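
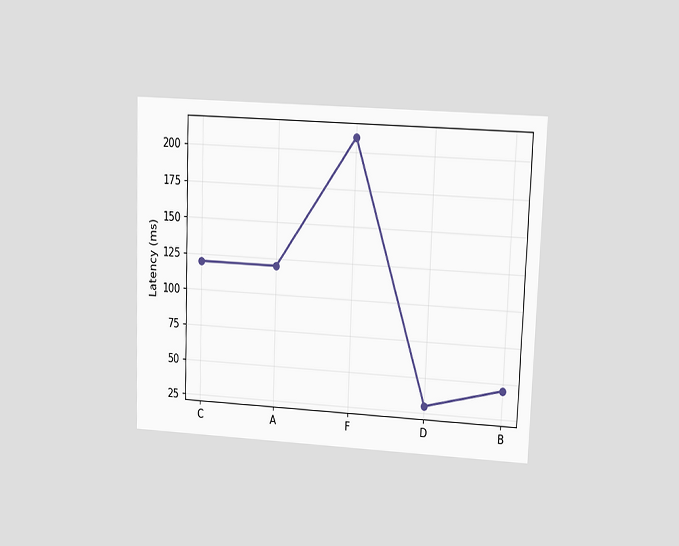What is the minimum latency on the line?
30ms

The chart is tilted about 2° clockwise and viewed at a slight angle. The lowest point is at D, and reading across to the y-axis gives 30ms.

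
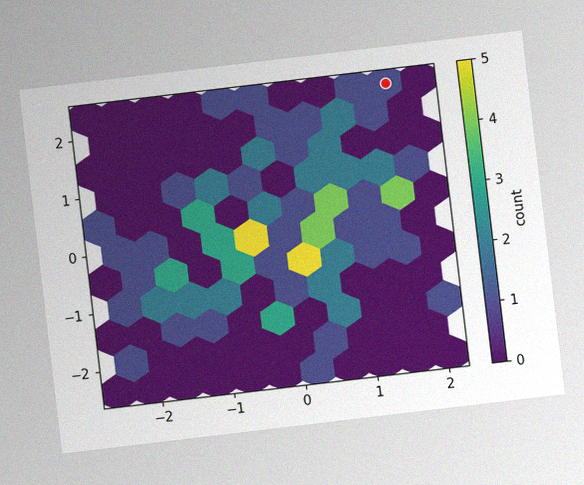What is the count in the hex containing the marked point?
The chart is tilted about 7° counter-clockwise, with some photo noise. The marked hex reads 1 on the colorbar.

1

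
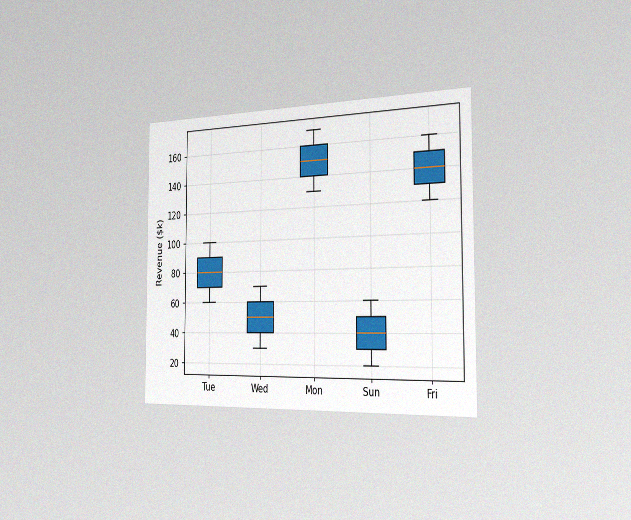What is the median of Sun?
The chart is viewed slightly from the right, with some photo noise. The median line in the Sun box sits at $40k.

$40k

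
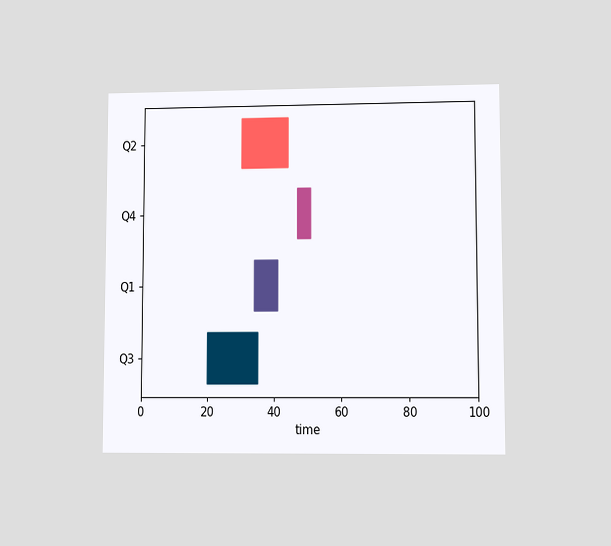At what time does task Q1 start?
34

The chart is viewed at a slight angle. The Q1 bar begins at t=34.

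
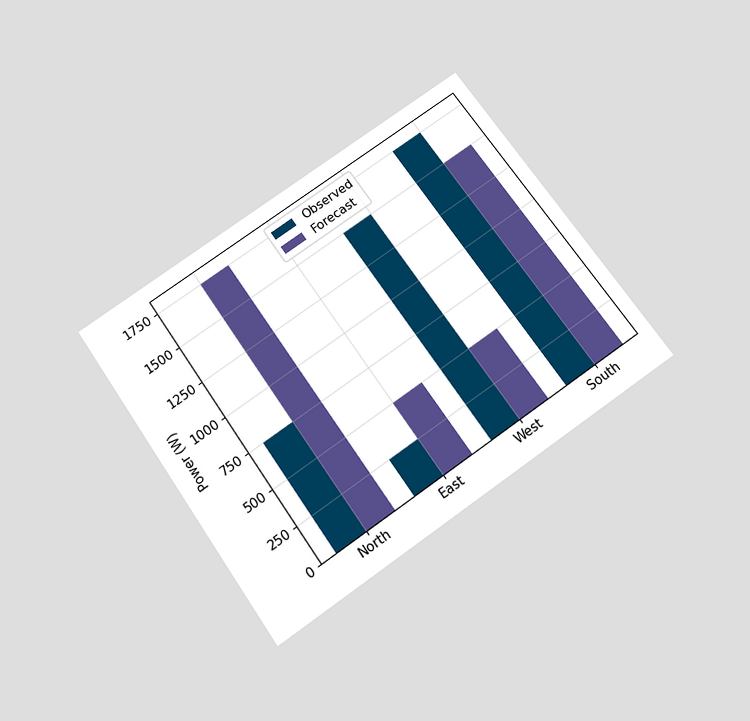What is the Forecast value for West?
500W

The chart is tilted about 35° counter-clockwise and viewed slightly from below. The Forecast bar at West reaches 500W on the y-axis.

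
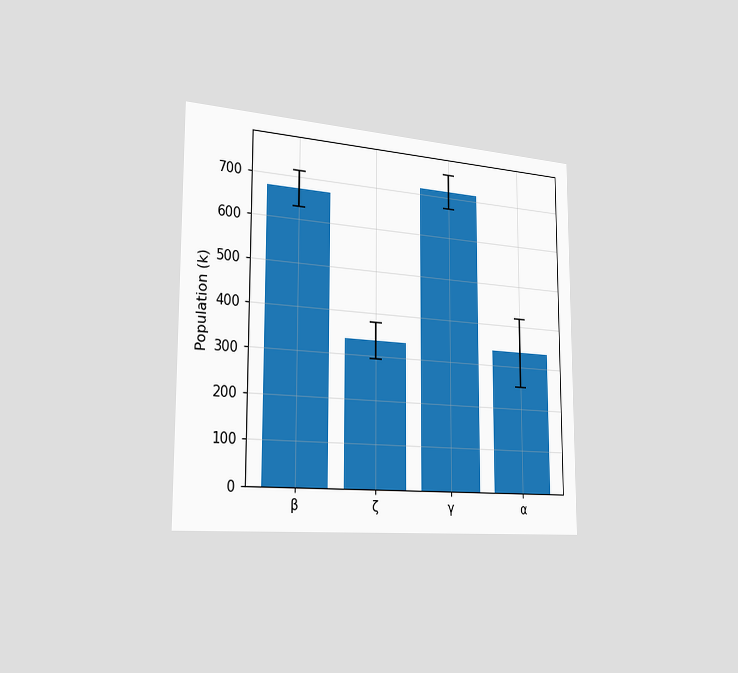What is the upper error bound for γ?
756k

The chart is viewed slightly from the left. The γ bar's upper whisker reaches 756k.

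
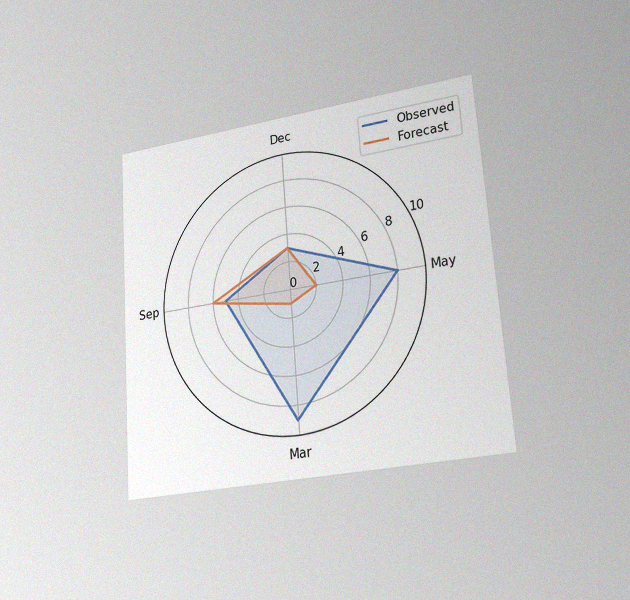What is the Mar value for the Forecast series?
The chart is tilted about 4° counter-clockwise and viewed slightly from the right, with some photo noise. On the Mar axis, Forecast reaches 1.

1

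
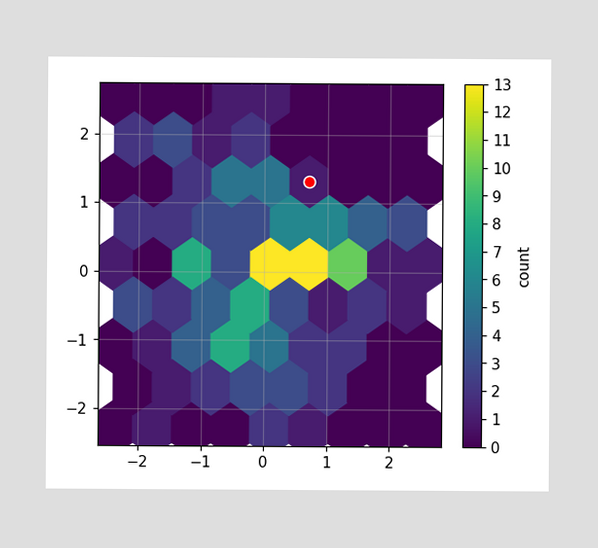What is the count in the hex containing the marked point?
1

The marked hex reads 1 on the colorbar.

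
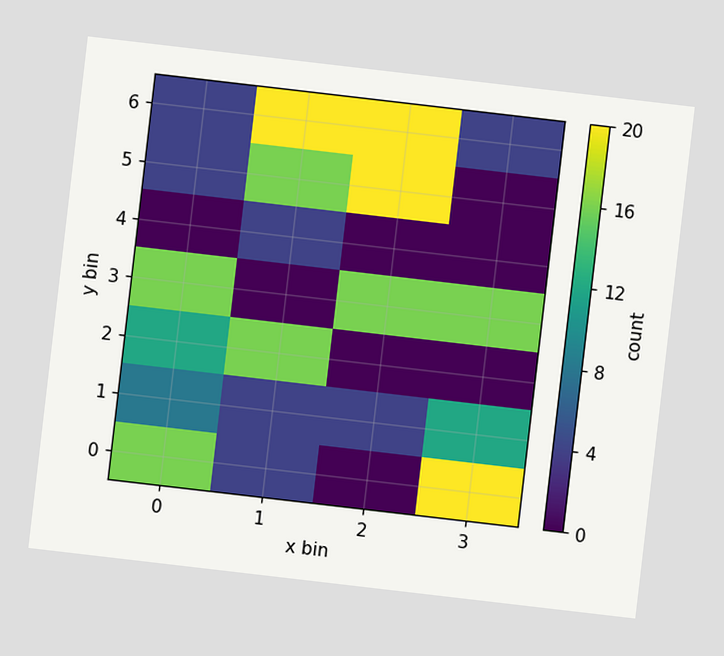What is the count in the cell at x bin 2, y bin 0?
The chart is tilted about 7° clockwise. Matching the cell (2, 0) against the colorbar gives 0.

0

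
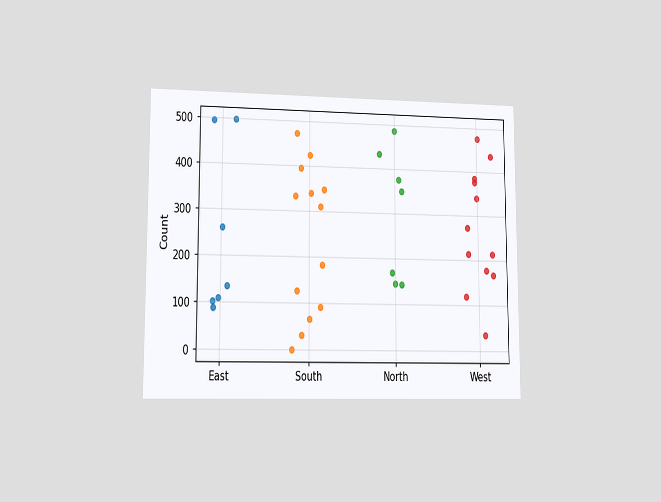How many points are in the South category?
The chart is viewed at a slight angle. Counting the markers in the South column gives 13.

13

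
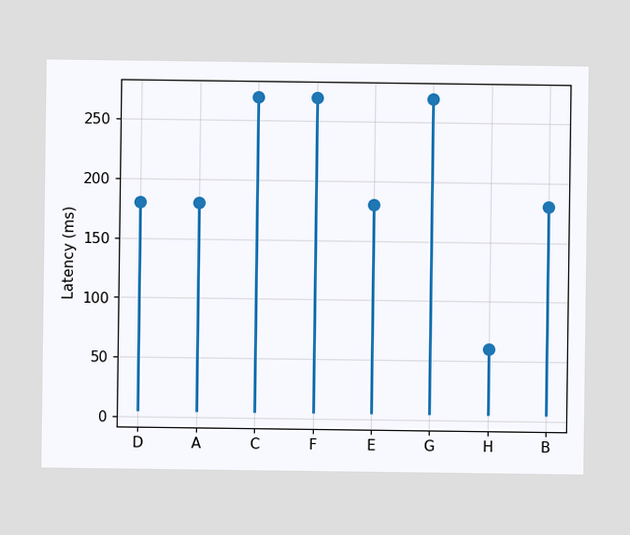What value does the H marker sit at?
The H marker sits at 60ms.

60ms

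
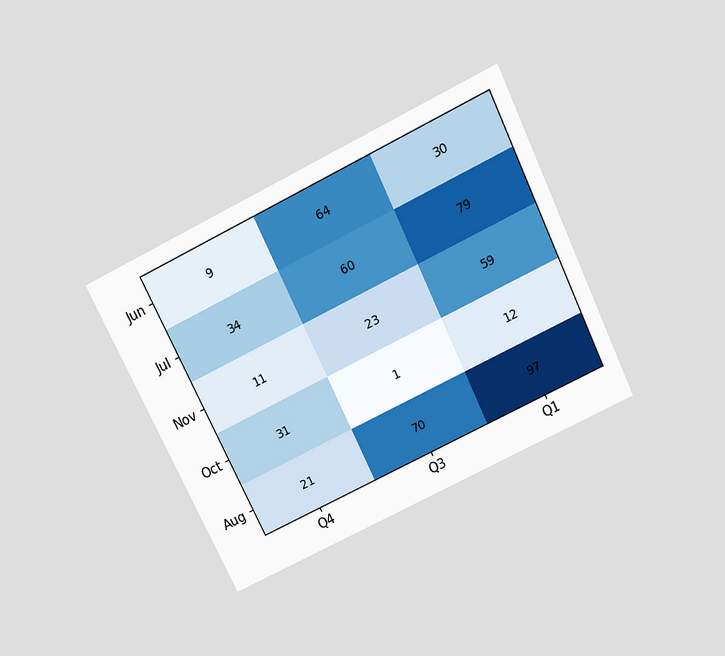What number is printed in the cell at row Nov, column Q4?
11

The chart is tilted about 26° counter-clockwise and viewed slightly from above. The (Nov, Q4) cell reads 11.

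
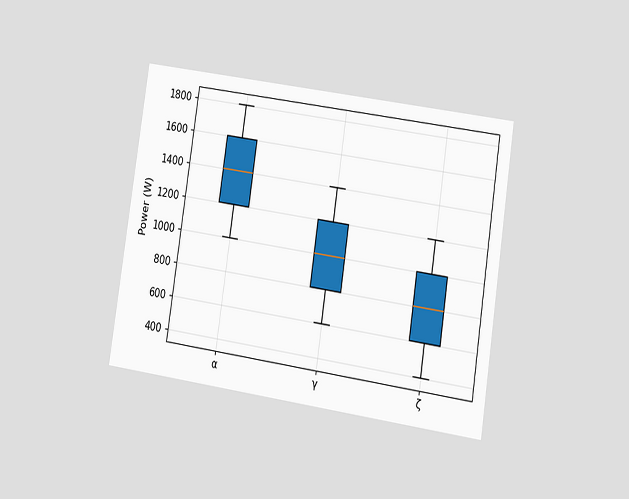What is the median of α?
1400W

The chart is tilted about 9° clockwise and viewed at a slight angle. The median line in the α box sits at 1400W.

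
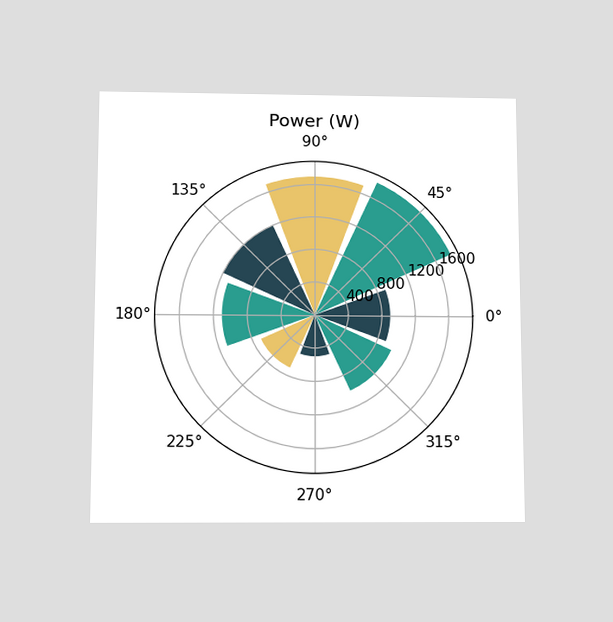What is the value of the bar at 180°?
1100W

The chart is viewed slightly from below. The bar at 180° reaches 1100W on the radial axis.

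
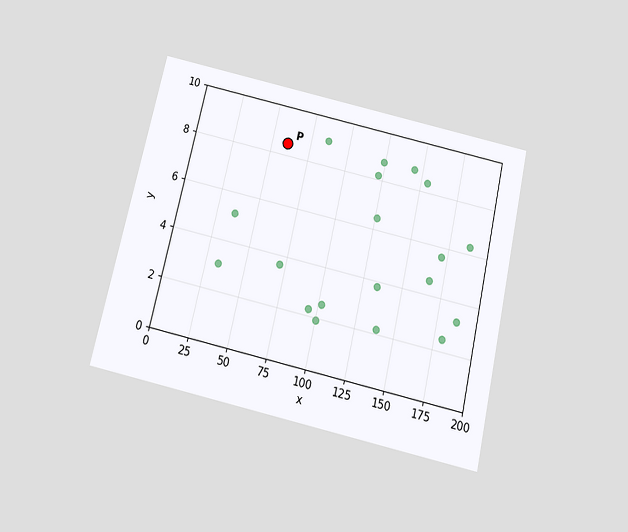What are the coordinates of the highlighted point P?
(60, 8.5)

The chart is tilted about 13° clockwise and viewed slightly from below. Following the gridlines from P to each axis, P sits at (60, 8.5).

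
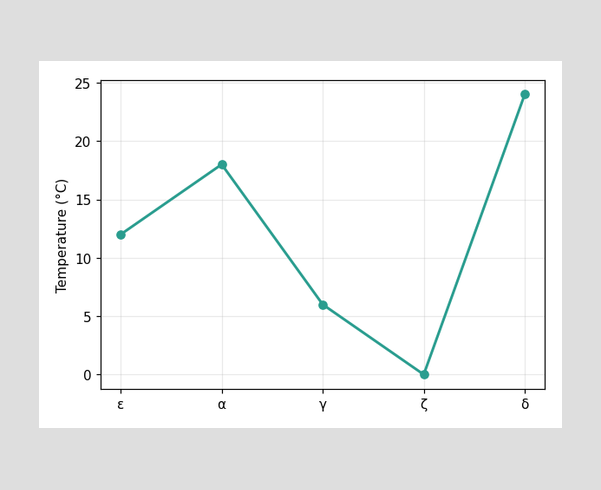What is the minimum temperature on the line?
0°C

The lowest point is at ζ, and reading across to the y-axis gives 0°C.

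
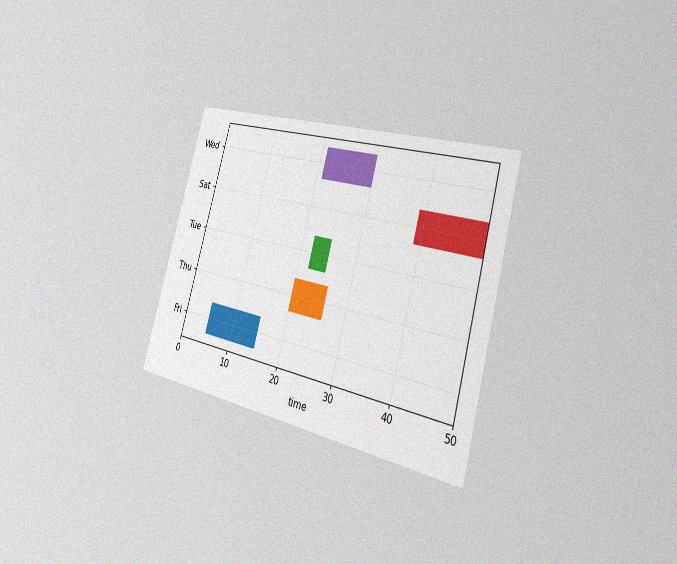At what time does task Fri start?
The chart is tilted about 15° clockwise and viewed slightly from the right, with some photo noise. The Fri bar begins at t=5.

5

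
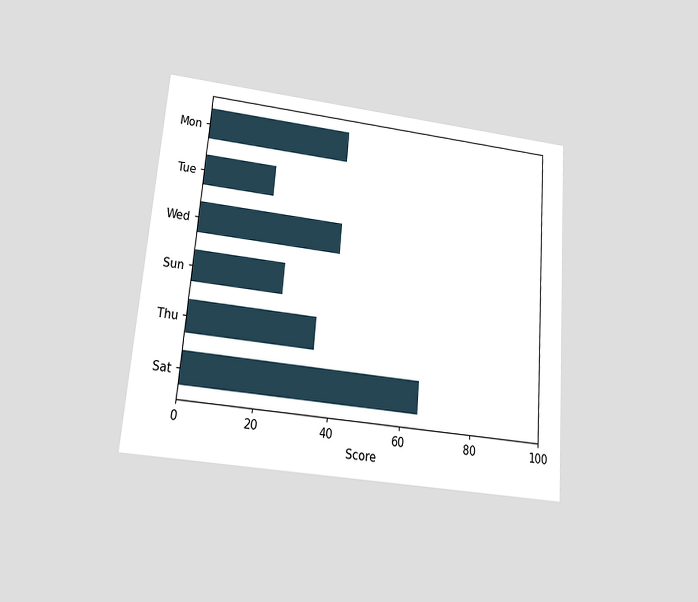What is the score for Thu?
35

The chart is tilted about 5° clockwise and viewed slightly from below. Reading along the chart's x-axis, the Thu bar reaches 35.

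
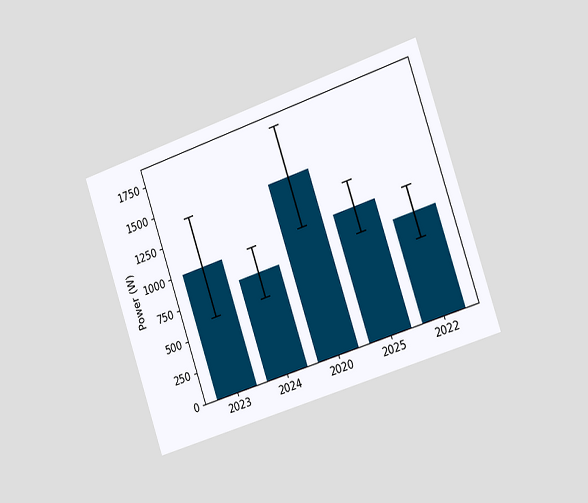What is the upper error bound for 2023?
1400W

The chart is tilted about 19° counter-clockwise and viewed slightly from the right. The 2023 bar's upper whisker reaches 1400W.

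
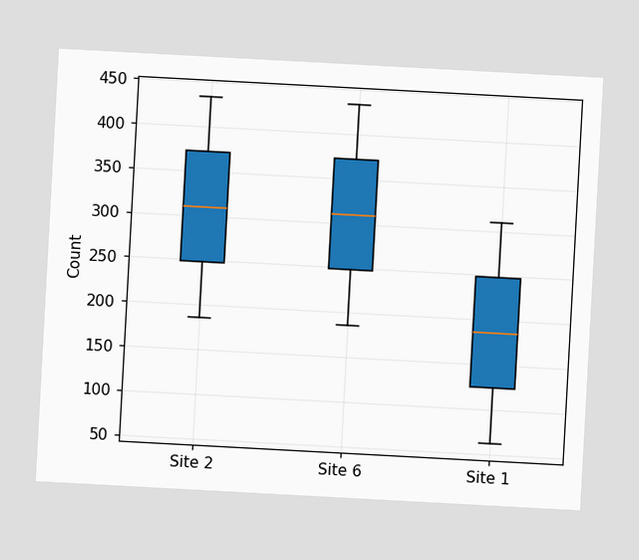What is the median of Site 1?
186

The chart is tilted about 3° clockwise. The median line in the Site 1 box sits at 186.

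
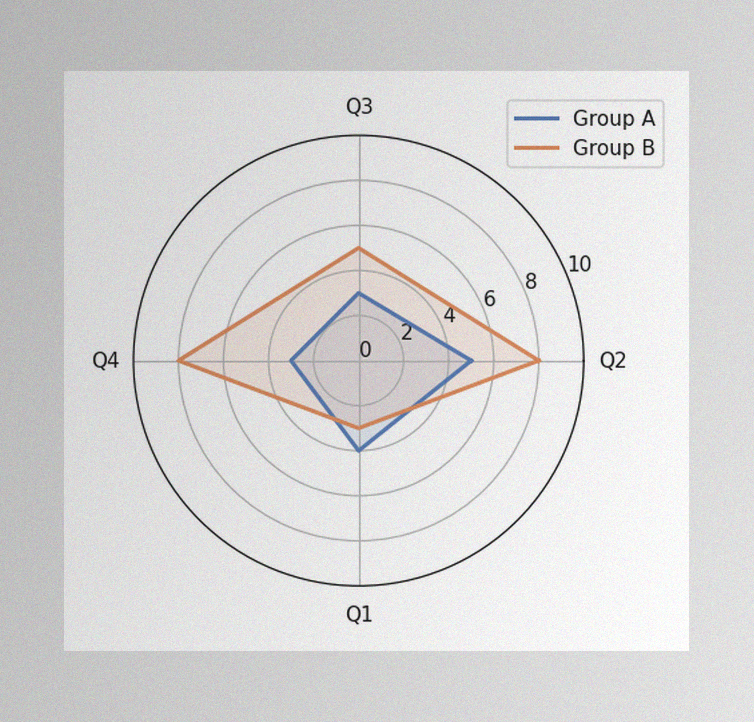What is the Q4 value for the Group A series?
3

The image has some photo noise and uneven lighting. On the Q4 axis, Group A reaches 3.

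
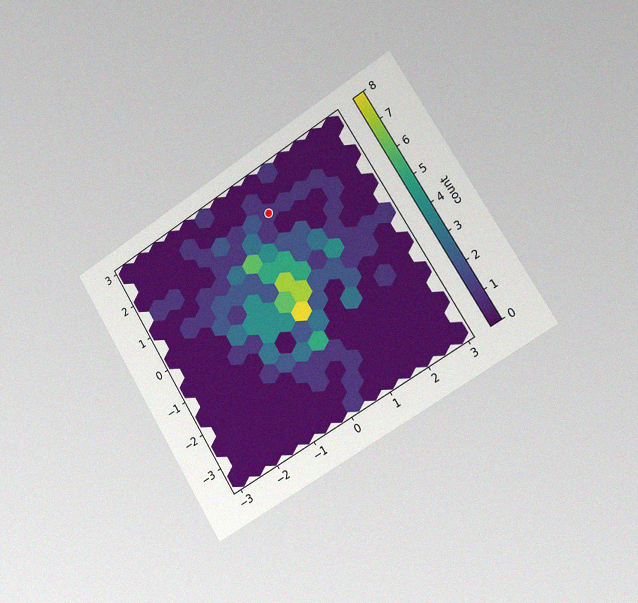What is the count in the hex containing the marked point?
The chart is tilted about 32° counter-clockwise and viewed slightly from the right, with some photo noise. The marked hex reads 1 on the colorbar.

1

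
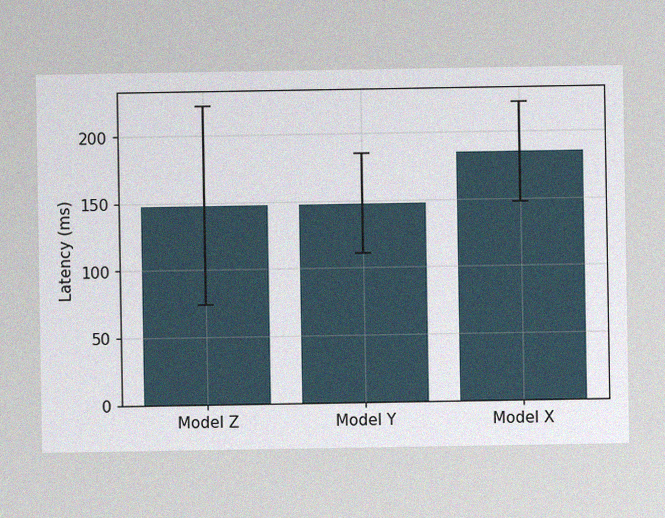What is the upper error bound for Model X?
222ms

The image has some photo noise and uneven lighting. The Model X bar's upper whisker reaches 222ms.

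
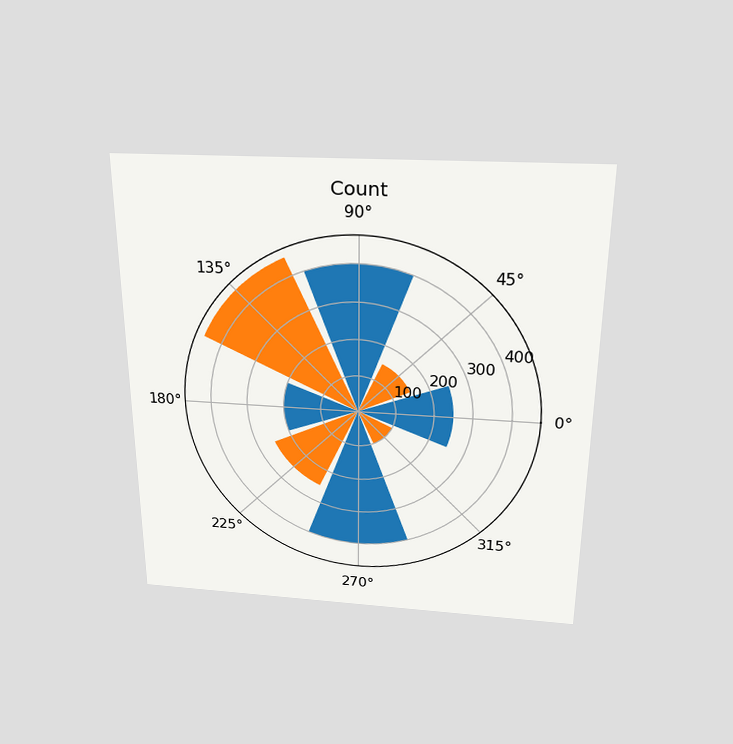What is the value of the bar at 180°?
200

The chart is viewed slightly from above. The bar at 180° reaches 200 on the radial axis.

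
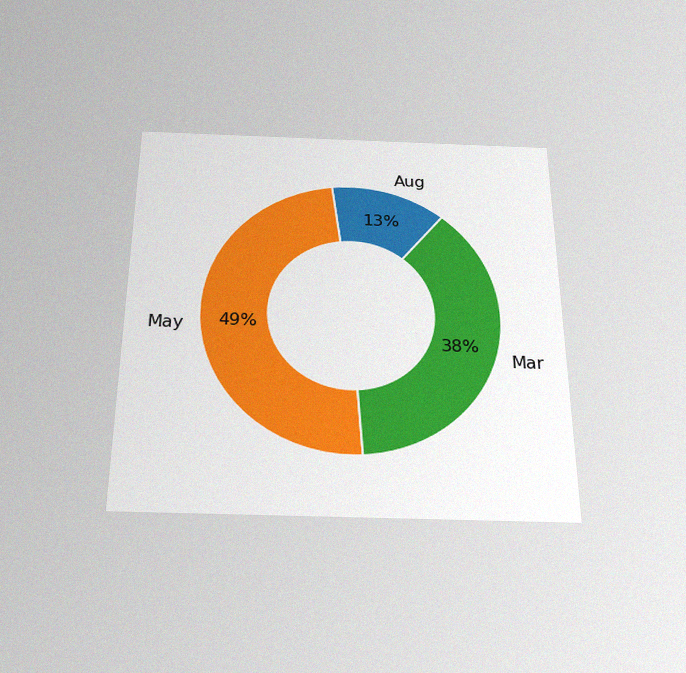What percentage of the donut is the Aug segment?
13%

The chart is viewed slightly from below, with some photo noise. The Aug segment takes up 13% of the ring.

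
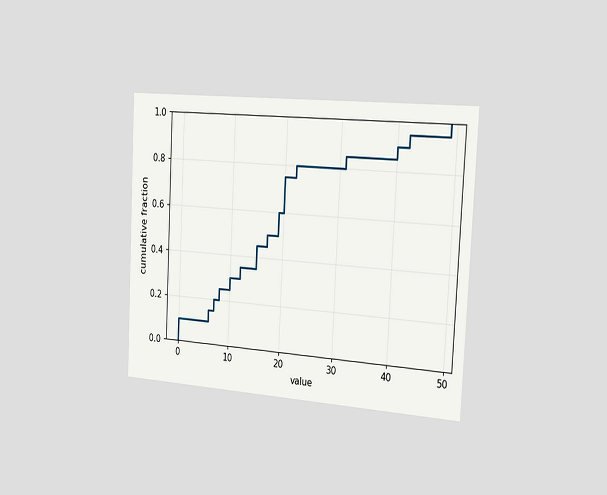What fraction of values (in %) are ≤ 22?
80%

The chart is tilted about 3° clockwise and viewed slightly from the right. At x=22 the ECDF step is at 80%.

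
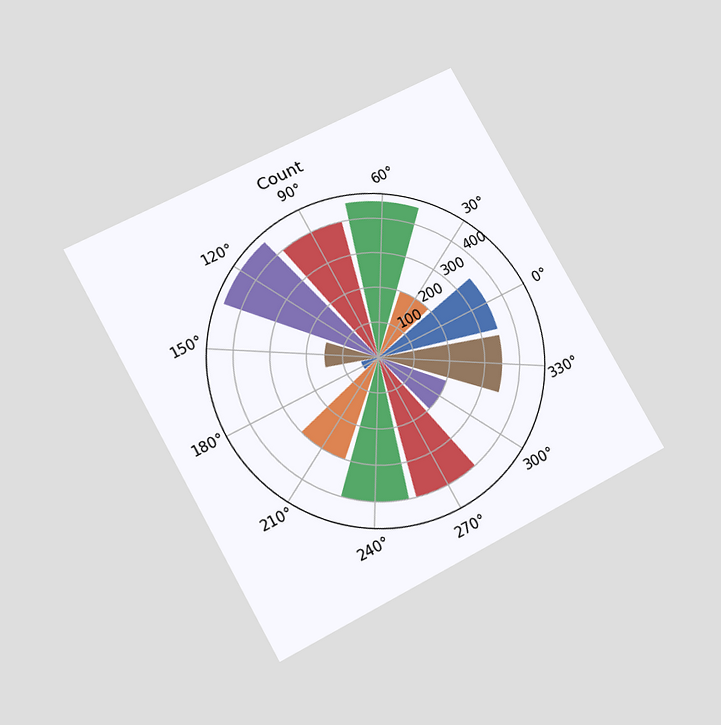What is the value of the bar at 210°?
The chart is tilted about 29° counter-clockwise and viewed at a slight angle. The bar at 210° reaches 300 on the radial axis.

300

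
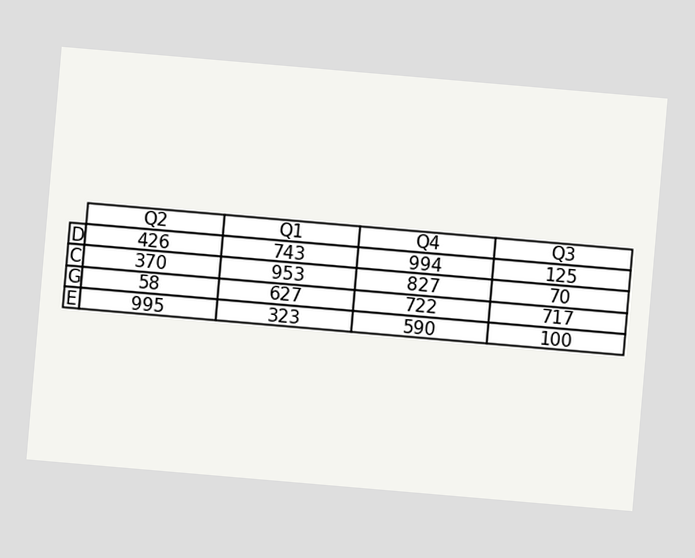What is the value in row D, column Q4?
994

The chart is tilted about 5° clockwise. The (D, Q4) cell reads 994.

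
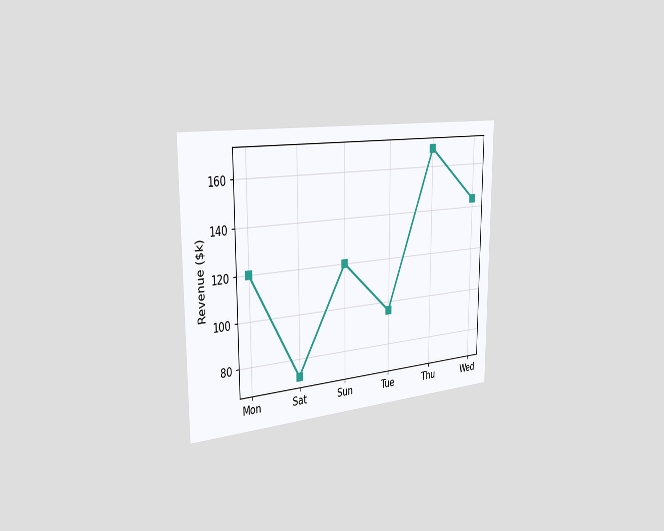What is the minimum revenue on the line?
$72k

The chart is viewed slightly from the left. The lowest point is at Sat, and reading across to the y-axis gives $72k.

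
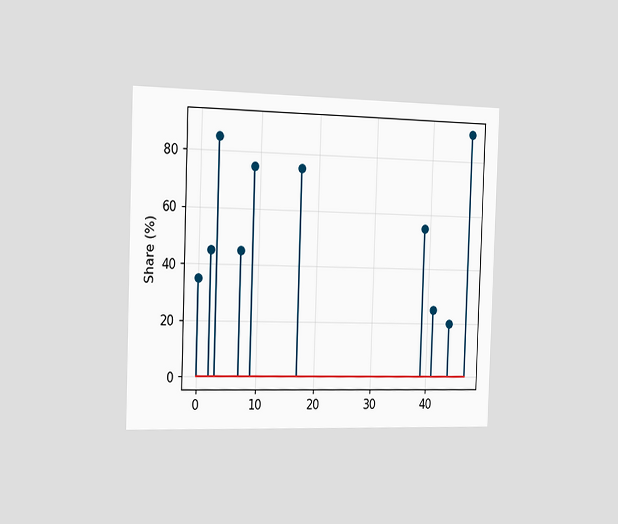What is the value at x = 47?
90%

The chart is tilted about 2° clockwise and viewed slightly from the left. The stem at x=47 reaches 90%.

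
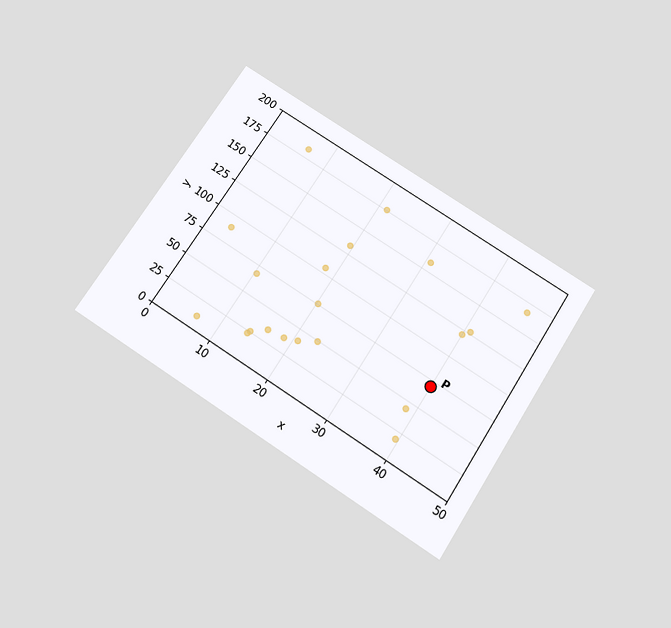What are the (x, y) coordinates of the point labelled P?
The chart is tilted about 33° clockwise and viewed slightly from below. Following the gridlines from P to each axis, P sits at (40, 70).

(40, 70)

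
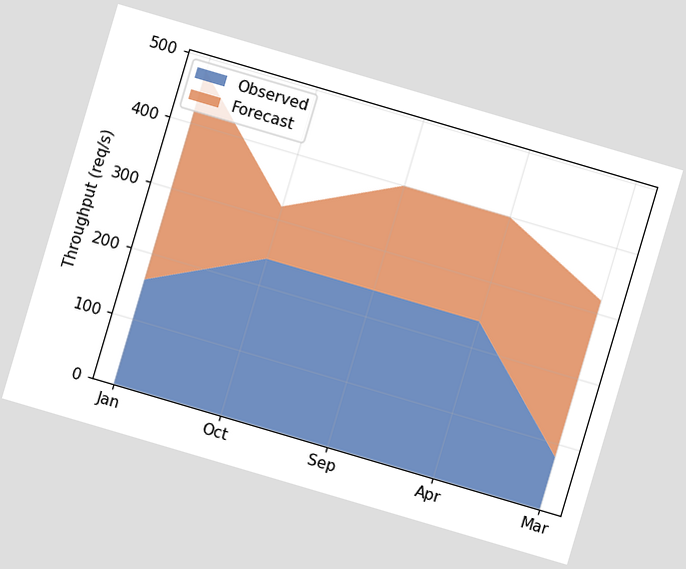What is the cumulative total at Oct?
320req/s

The chart is tilted about 16° clockwise. The stacked total at Oct reaches 320req/s.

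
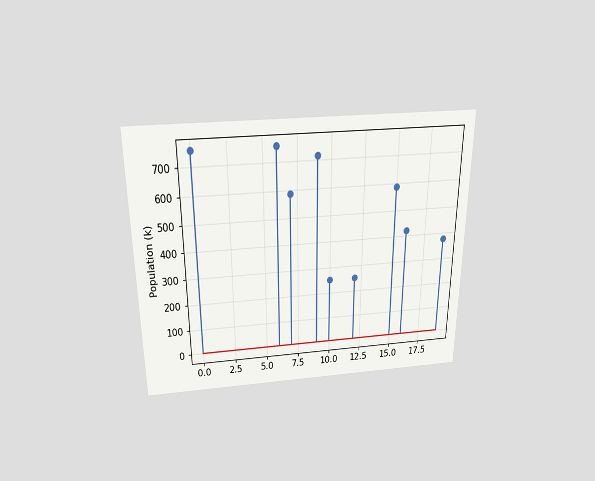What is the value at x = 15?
588k

The chart is viewed slightly from above. The stem at x=15 reaches 588k.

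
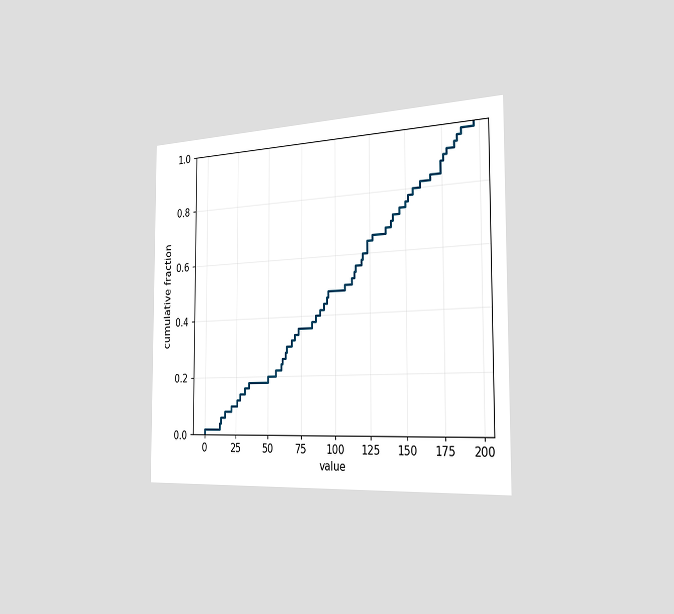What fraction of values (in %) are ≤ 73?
36%

The chart is viewed slightly from the right. At x=73 the ECDF step is at 36%.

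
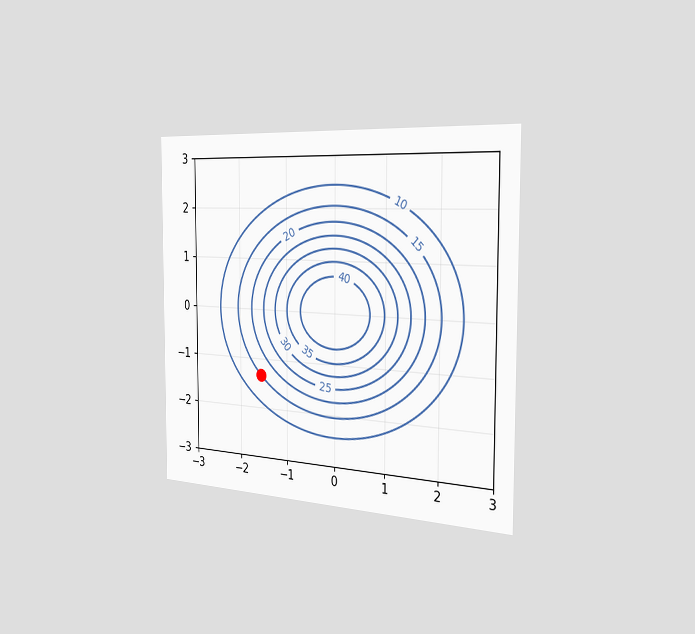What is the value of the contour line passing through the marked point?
The chart is viewed slightly from the right. The marked point sits on the contour labelled 15.

15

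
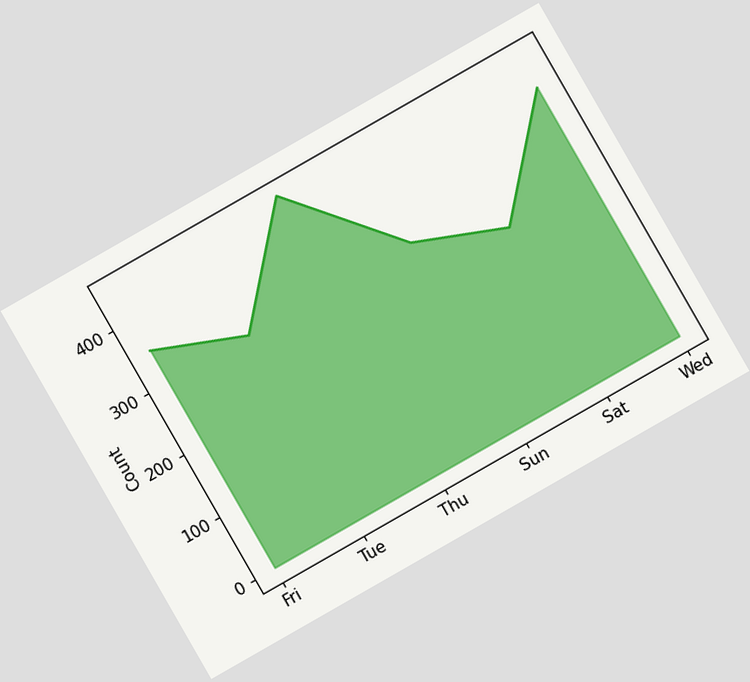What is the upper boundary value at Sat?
The chart is tilted about 30° counter-clockwise. At Sat the upper boundary is at 250.

250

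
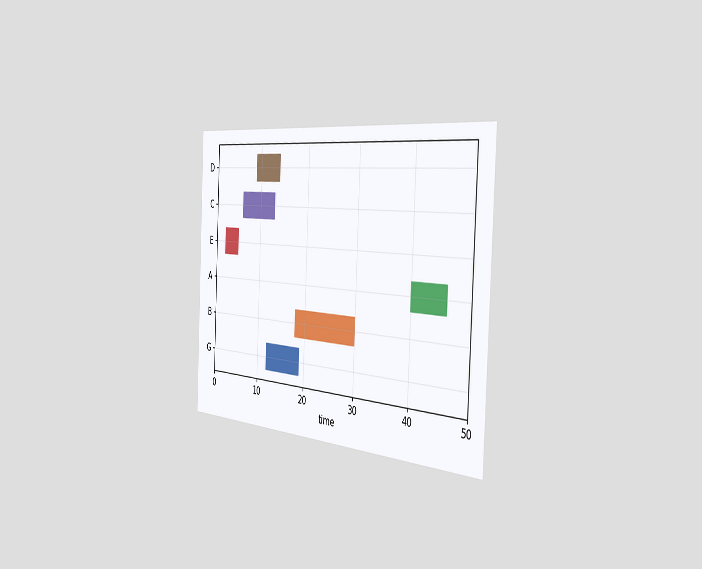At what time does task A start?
The chart is tilted about 3° clockwise and viewed slightly from the right. The A bar begins at t=40.

40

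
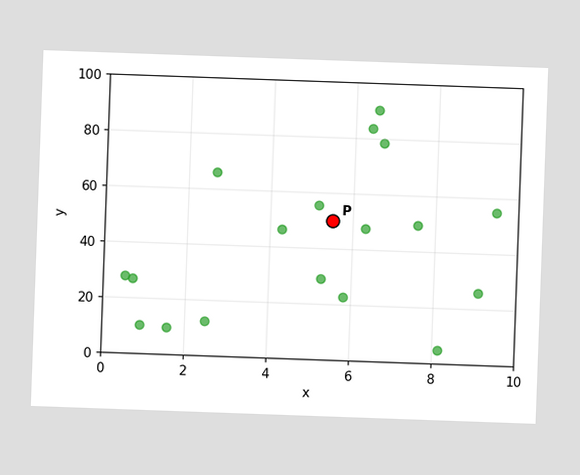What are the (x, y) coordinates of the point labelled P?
(5.5, 50)

The chart is tilted about 2° clockwise. Following the gridlines from P to each axis, P sits at (5.5, 50).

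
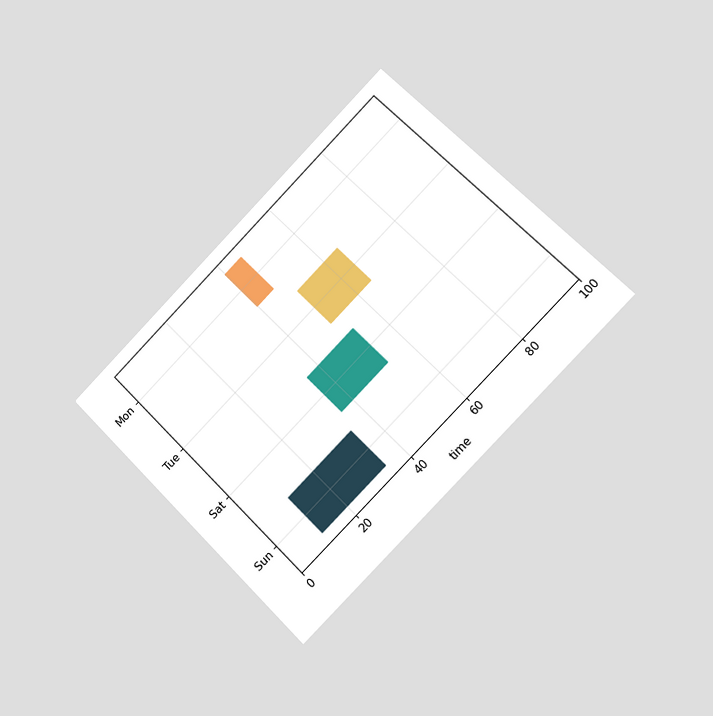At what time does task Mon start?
40

The chart is tilted about 45° counter-clockwise and viewed slightly from the right. The Mon bar begins at t=40.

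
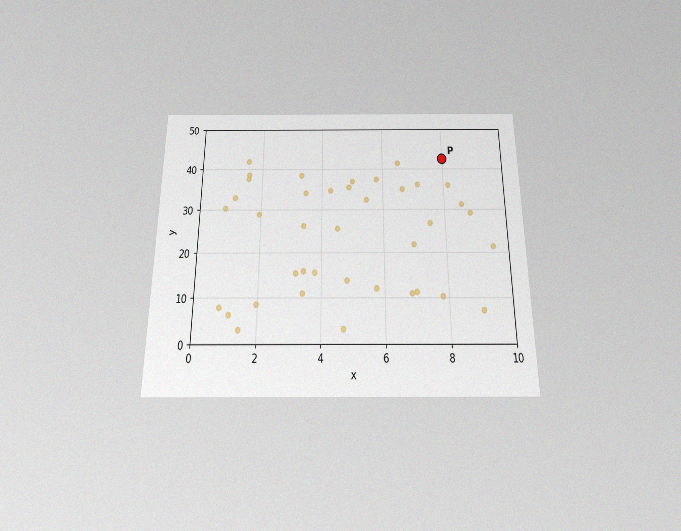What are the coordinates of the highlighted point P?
(8, 42.5)

The chart is viewed slightly from below, with some photo noise. Following the gridlines from P to each axis, P sits at (8, 42.5).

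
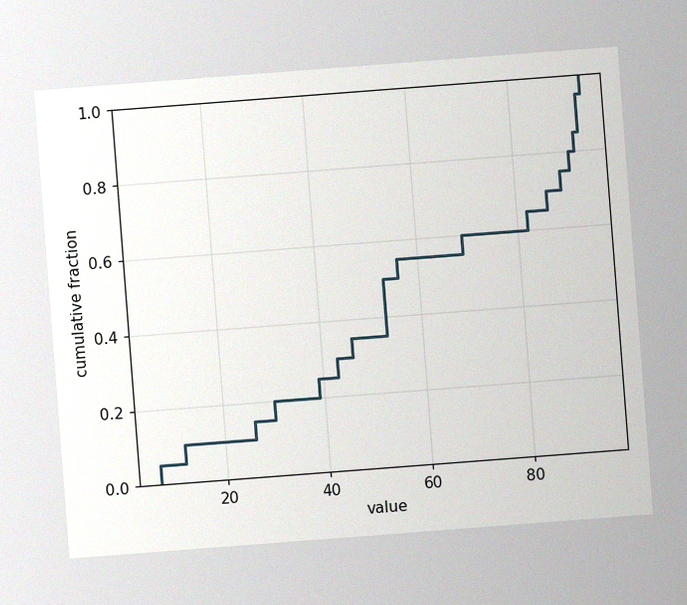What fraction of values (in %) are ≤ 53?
50%

The chart is tilted about 4° counter-clockwise, with some photo noise. At x=53 the ECDF step is at 50%.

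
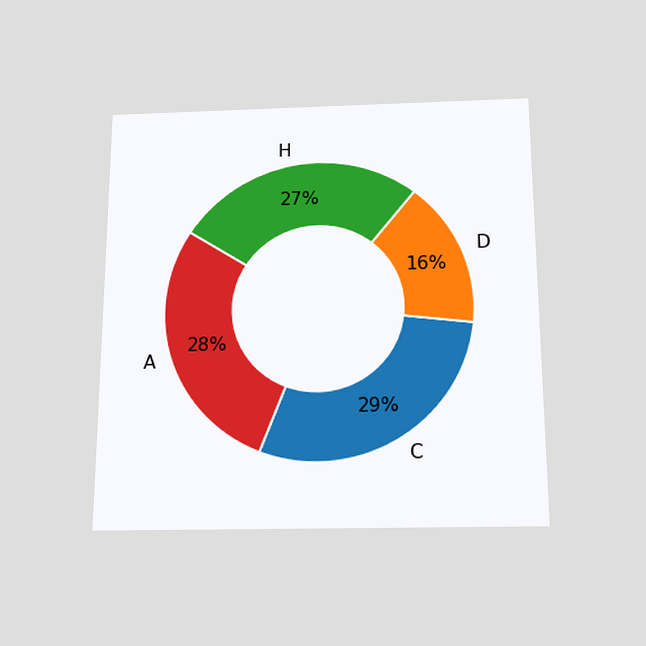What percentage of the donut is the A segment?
28%

The chart is viewed slightly from below. The A segment takes up 28% of the ring.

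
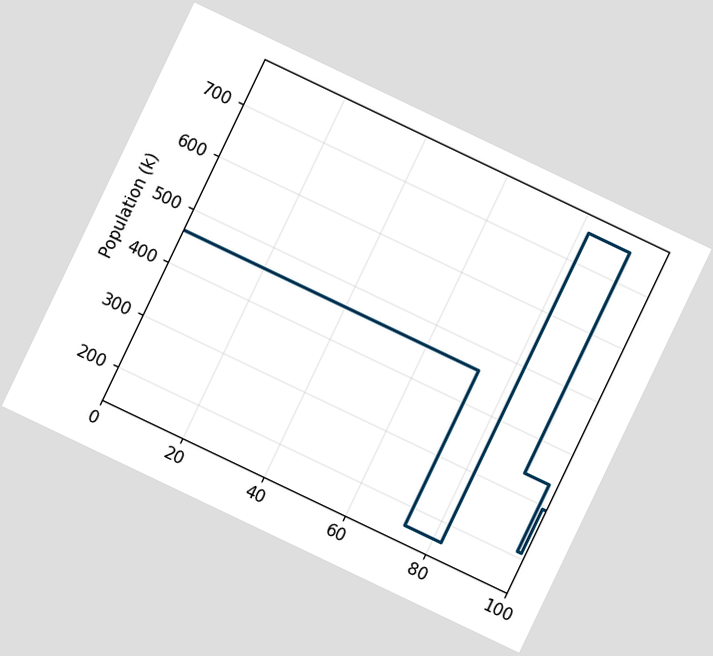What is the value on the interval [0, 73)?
462k

The chart is tilted about 26° clockwise. On [0, 73) the step sits at 462k.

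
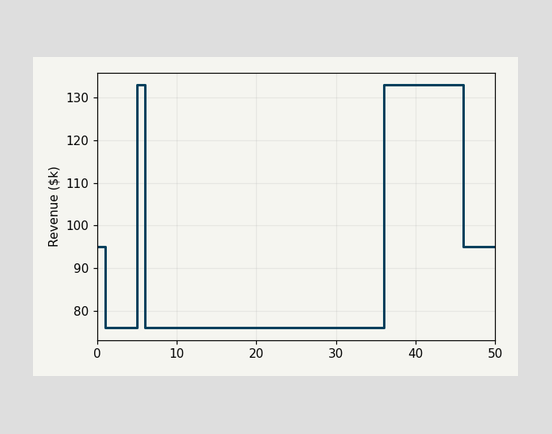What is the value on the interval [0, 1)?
$95k

On [0, 1) the step sits at $95k.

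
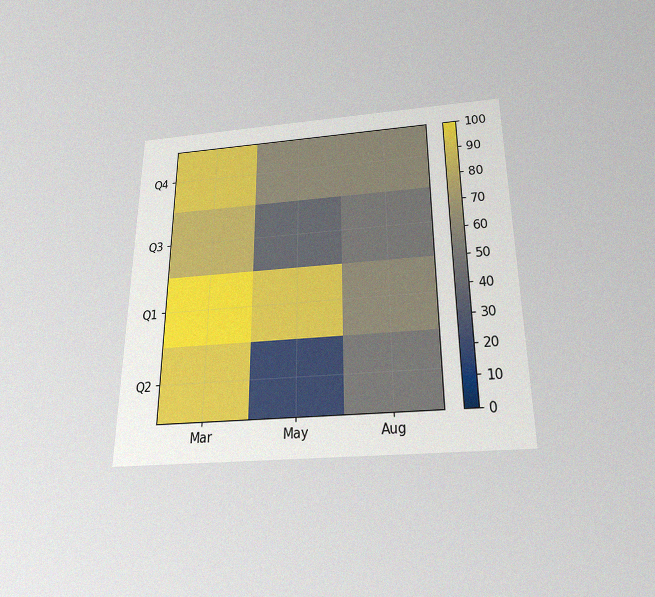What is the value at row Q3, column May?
40

The chart is viewed slightly from below, with some photo noise. Matching cell (Q3, May) against the colorbar gives 40.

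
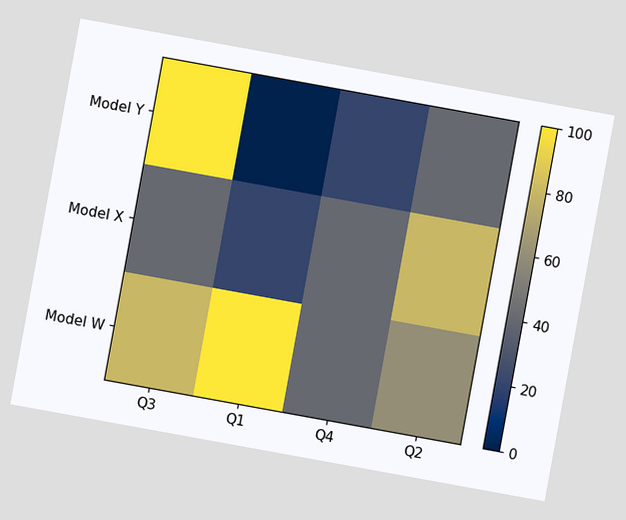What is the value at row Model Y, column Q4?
20

The chart is tilted about 10° clockwise. Matching cell (Model Y, Q4) against the colorbar gives 20.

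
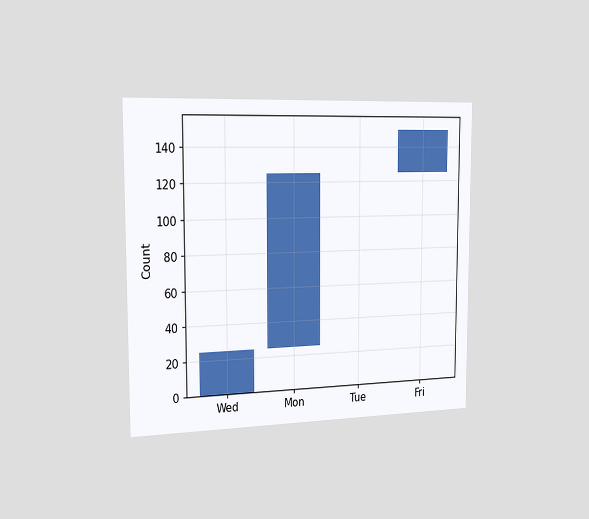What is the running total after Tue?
The chart is viewed slightly from the left. After Tue the running total reaches 125.

125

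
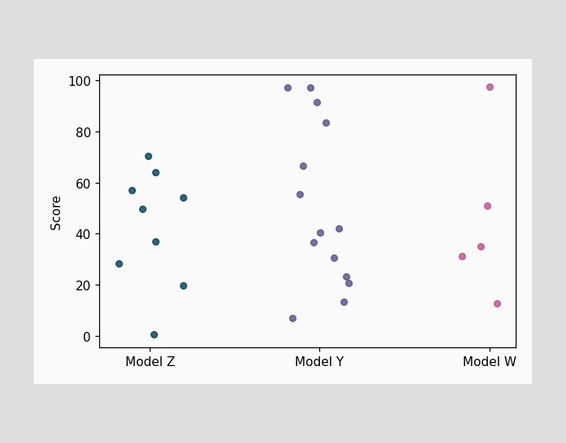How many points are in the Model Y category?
Counting the markers in the Model Y column gives 14.

14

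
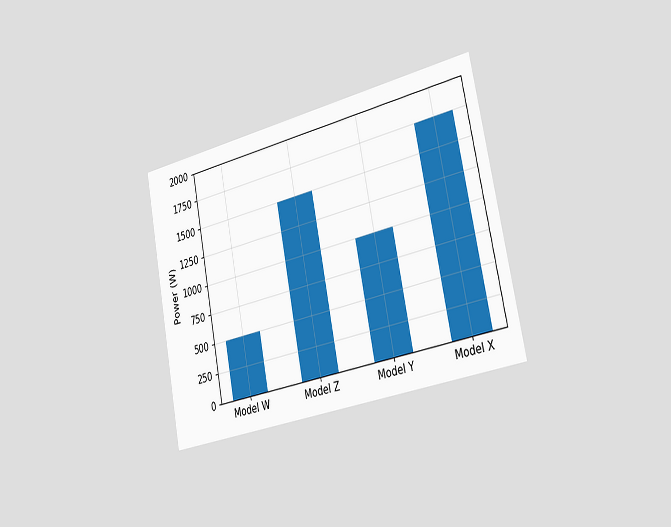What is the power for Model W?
The chart is tilted about 11° counter-clockwise and viewed slightly from the right. Reading along the chart's y-axis, the Model W bar reaches 500W.

500W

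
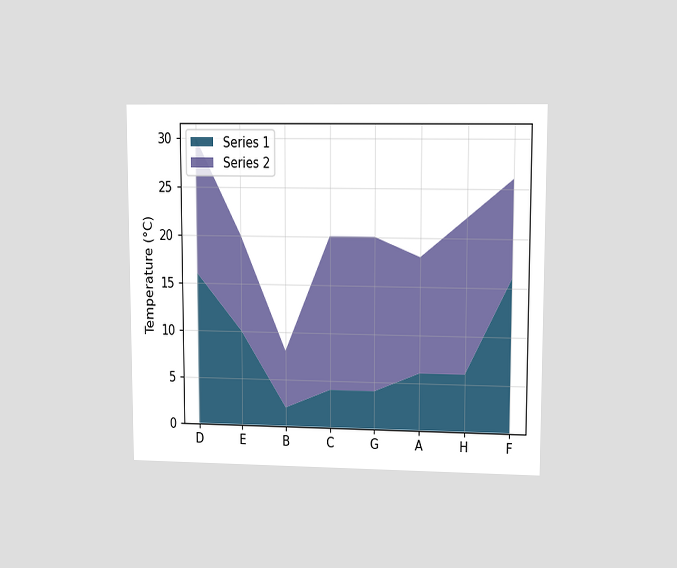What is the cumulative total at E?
The chart is viewed at a slight angle. The stacked total at E reaches 20°C.

20°C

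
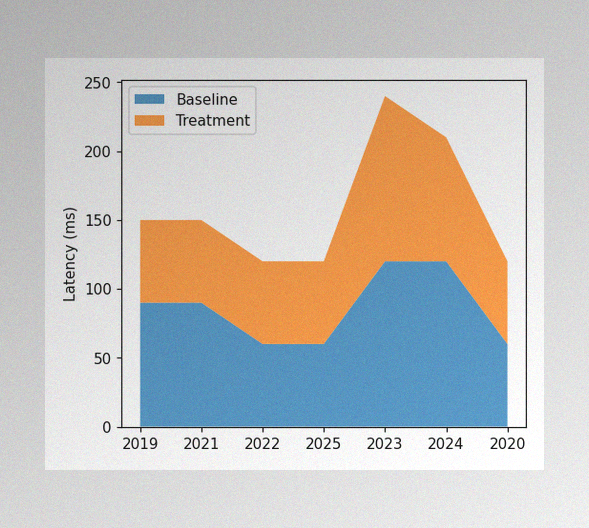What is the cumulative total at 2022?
The image has some photo noise and uneven lighting. The stacked total at 2022 reaches 120ms.

120ms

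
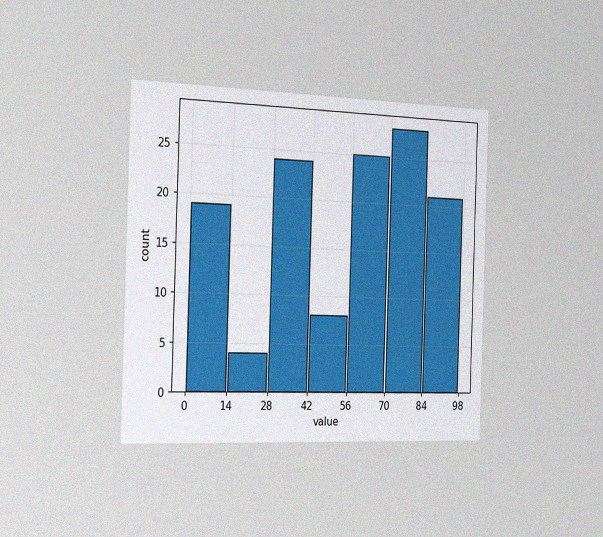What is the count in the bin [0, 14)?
The chart is viewed slightly from the left, with some photo noise. The [0, 14) bin has height 19.

19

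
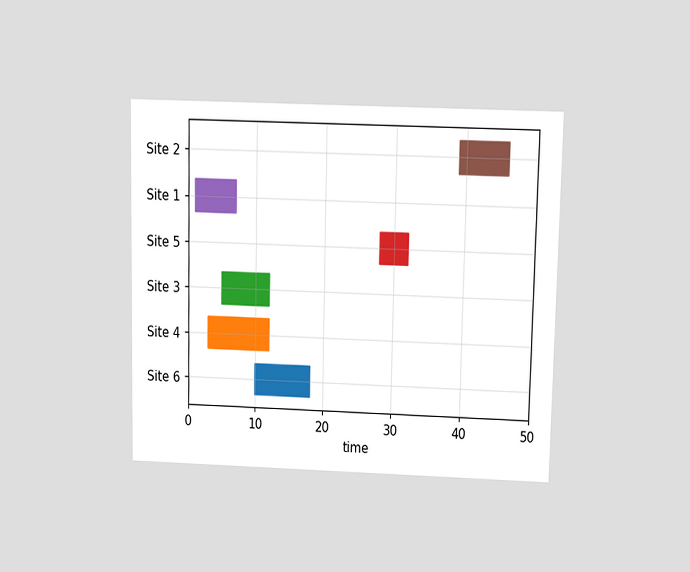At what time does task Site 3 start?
The chart is viewed slightly from above. The Site 3 bar begins at t=5.

5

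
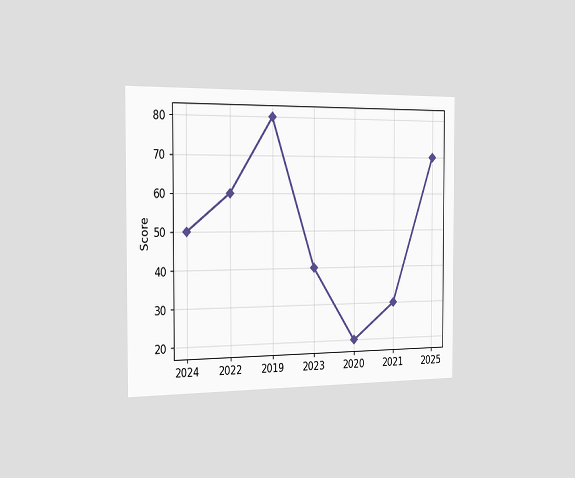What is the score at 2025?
70

The chart is viewed slightly from the left. At 2025, the line is at 70.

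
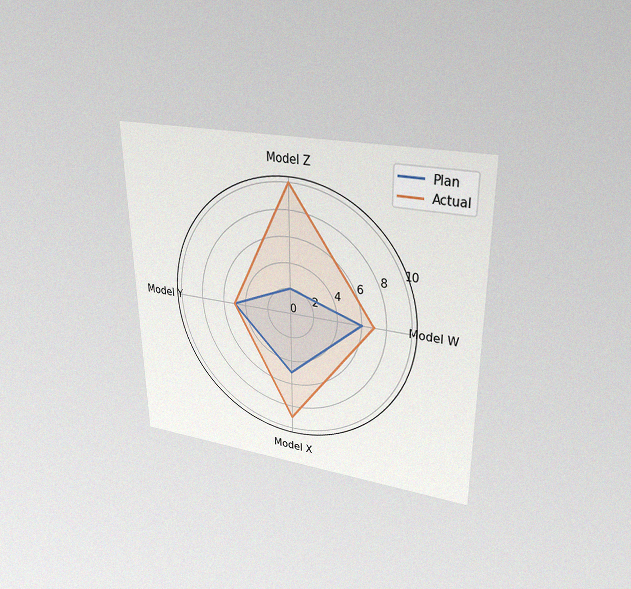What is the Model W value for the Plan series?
6

The chart is viewed slightly from above, with some photo noise. On the Model W axis, Plan reaches 6.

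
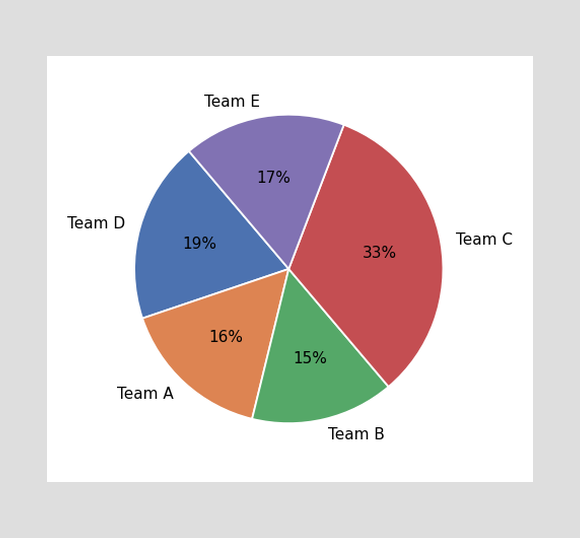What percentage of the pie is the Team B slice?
15%

The Team B slice takes up 15% of the pie.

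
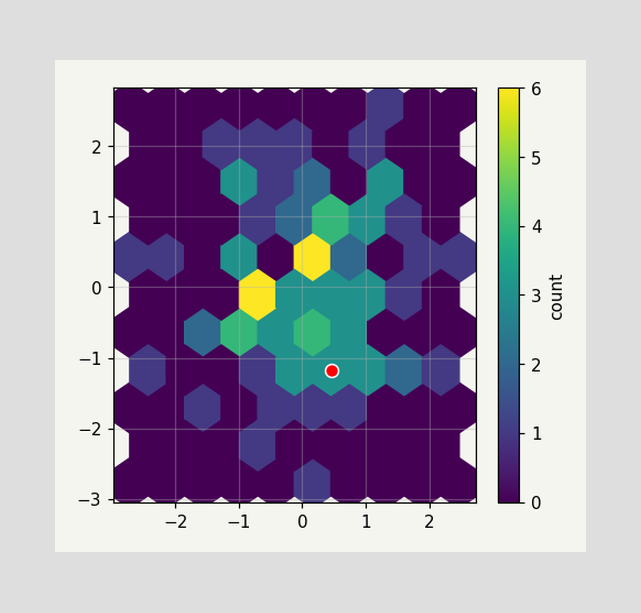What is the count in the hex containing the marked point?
3

The marked hex reads 3 on the colorbar.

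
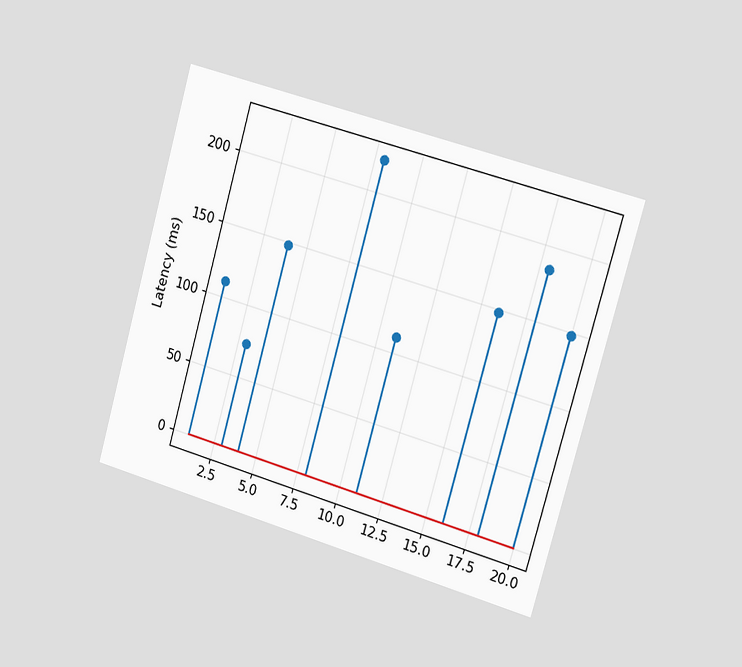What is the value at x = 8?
222ms

The chart is tilted about 16° clockwise and viewed slightly from the right. The stem at x=8 reaches 222ms.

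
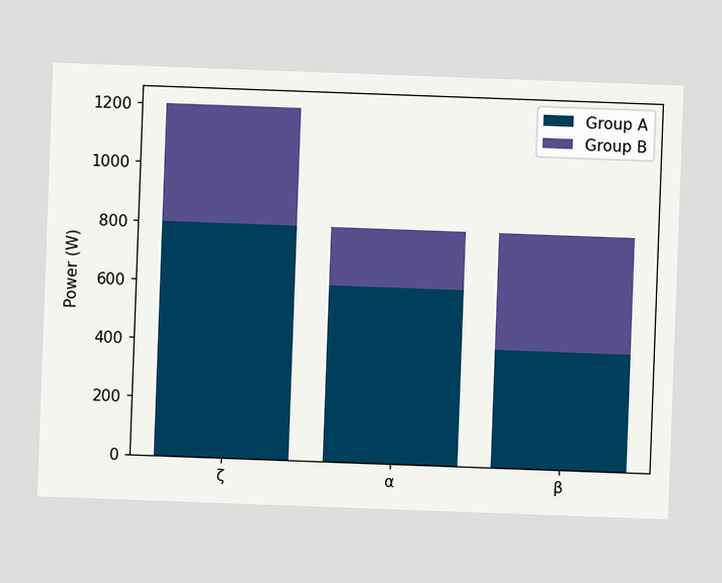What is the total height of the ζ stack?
1200W

The chart is tilted about 2° clockwise. The ζ stack's top reaches 1200W on the y-axis.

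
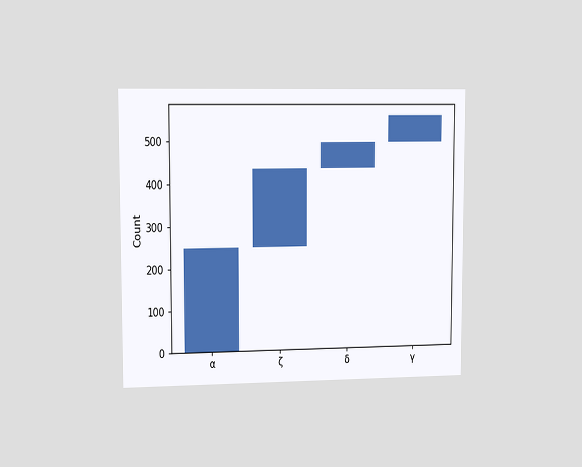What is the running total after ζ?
434

The chart is viewed slightly from the left. After ζ the running total reaches 434.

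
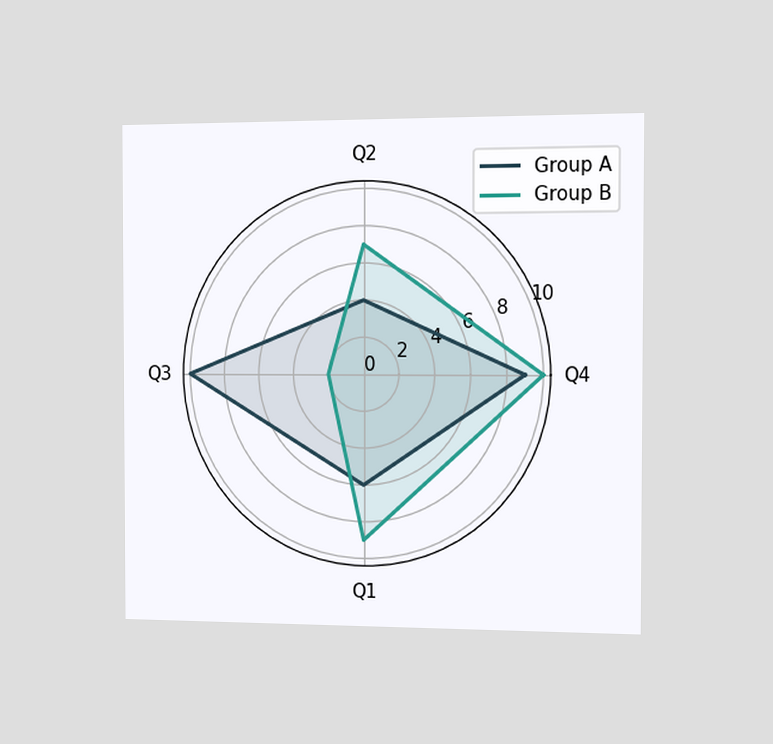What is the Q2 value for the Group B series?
The chart is viewed slightly from the right. On the Q2 axis, Group B reaches 7.

7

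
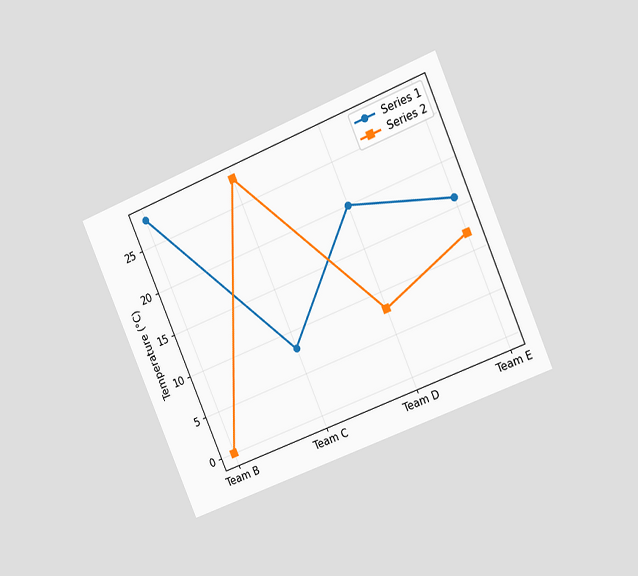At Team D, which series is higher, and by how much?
The chart is tilted about 23° counter-clockwise and viewed slightly from the right. At Team D, Series 1 sits above the other line by 12°C.

Series 1, by 12°C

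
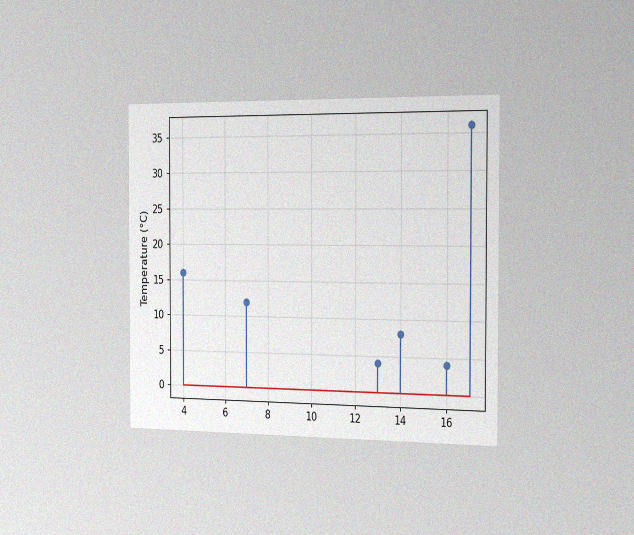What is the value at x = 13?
The chart is viewed slightly from the right, with some photo noise. The stem at x=13 reaches 4°C.

4°C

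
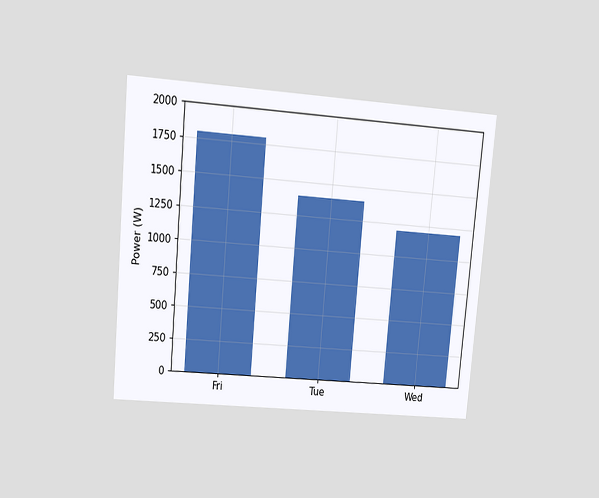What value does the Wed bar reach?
The chart is tilted about 5° clockwise and viewed at a slight angle. Reading along the chart's y-axis, the Wed bar reaches 1200W.

1200W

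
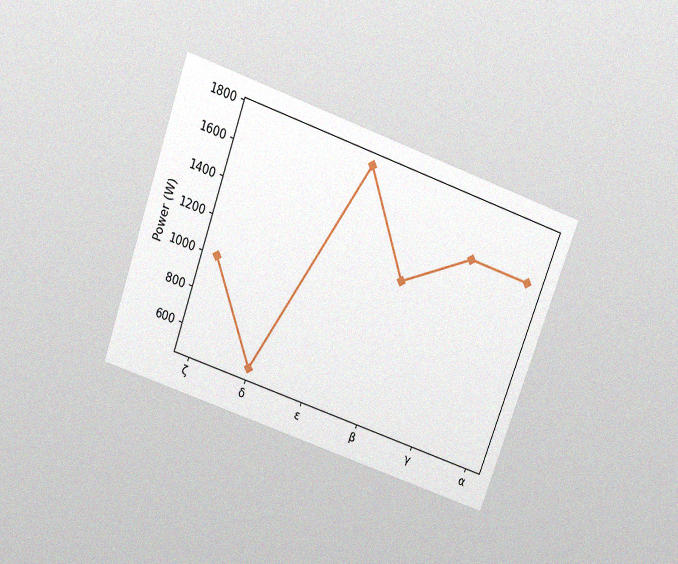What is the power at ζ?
The chart is tilted about 20° clockwise and viewed slightly from above, with some photo noise. At ζ, the line is at 1000W.

1000W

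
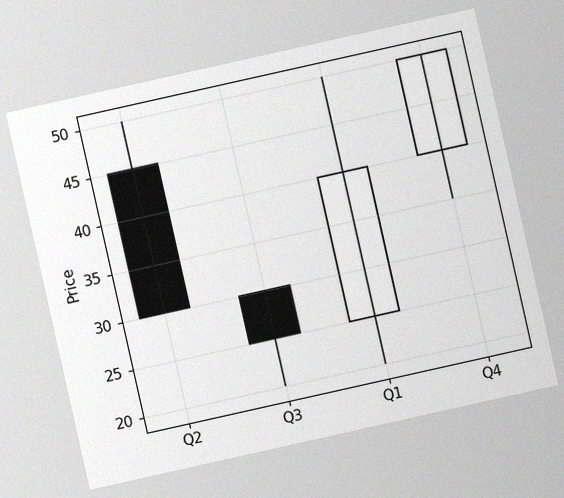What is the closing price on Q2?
30

The chart is tilted about 13° counter-clockwise, with some photo noise. The Q2 candle closes at 30.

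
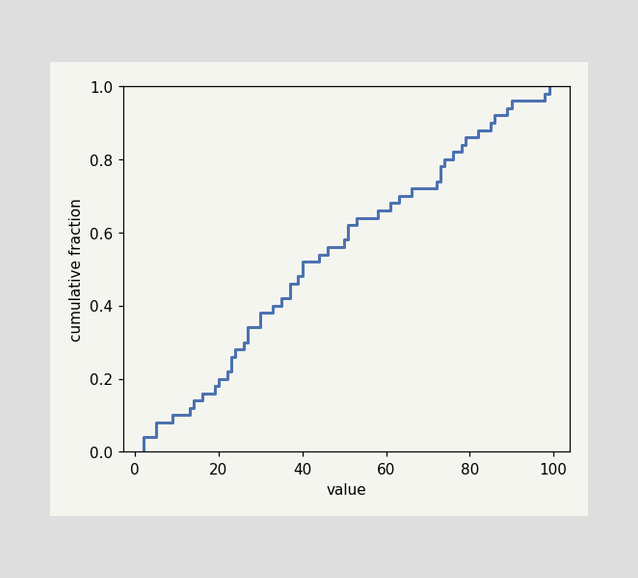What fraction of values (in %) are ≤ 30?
At x=30 the ECDF step is at 38%.

38%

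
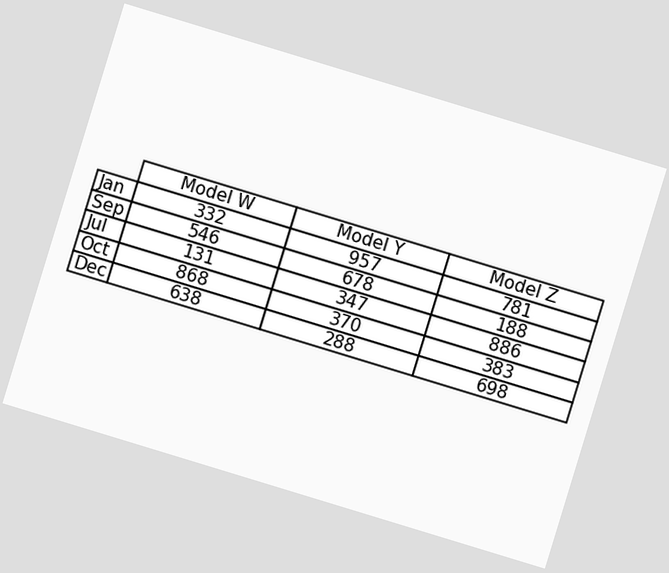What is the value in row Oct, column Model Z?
383

The chart is tilted about 17° clockwise. The (Oct, Model Z) cell reads 383.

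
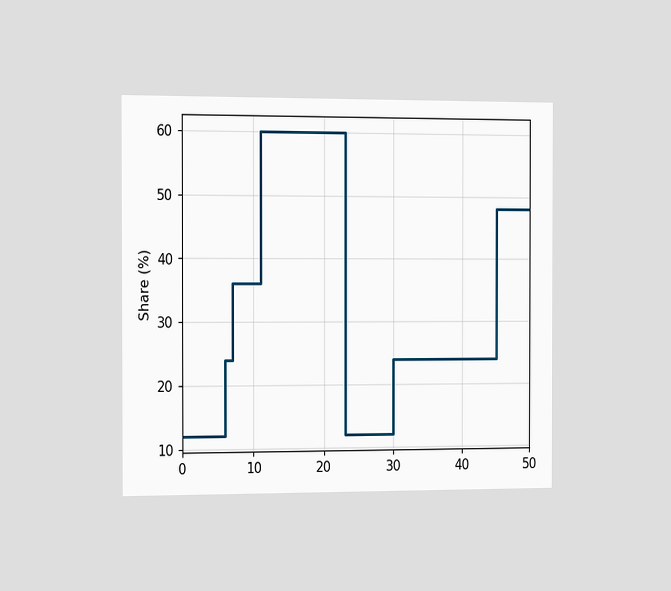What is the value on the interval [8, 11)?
36%

The chart is viewed slightly from the left. On [8, 11) the step sits at 36%.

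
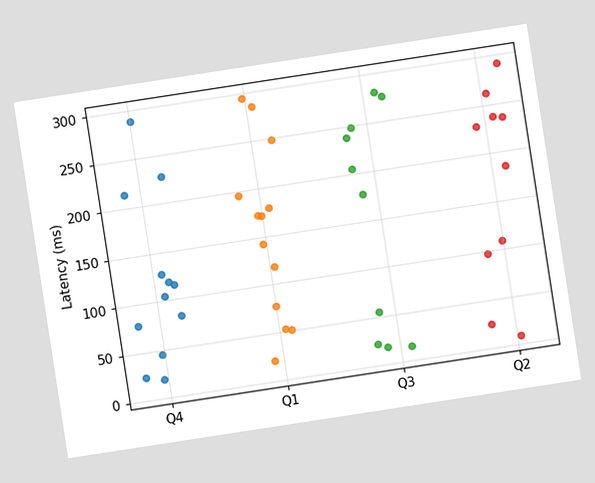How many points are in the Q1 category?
13

The chart is tilted about 9° counter-clockwise. Counting the markers in the Q1 column gives 13.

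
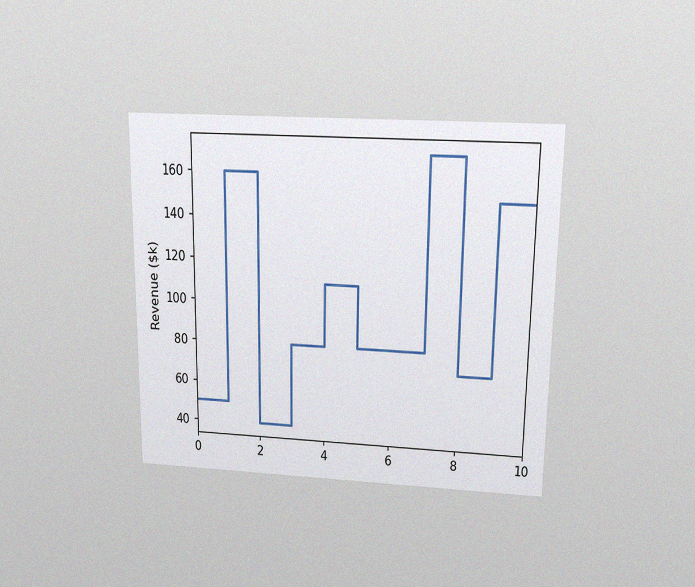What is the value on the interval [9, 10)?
The chart is viewed slightly from above, with some photo noise. On [9, 10) the step sits at $150k.

$150k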